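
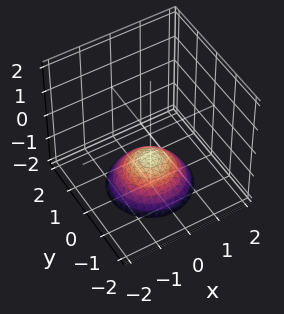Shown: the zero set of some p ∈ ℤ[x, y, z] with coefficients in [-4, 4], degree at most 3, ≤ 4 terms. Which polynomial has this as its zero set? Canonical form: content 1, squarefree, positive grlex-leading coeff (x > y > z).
2*x^2 + 2*y^2 + 3*z + 3

(a) The degree is 2 — no degree-1 surface has this shape.
(b) By symmetry, the z-axis is an axis of rotation, so x and y enter only as x² + y².
(c) From the visible intercepts: one z-axis crossing is at z = -1; a circular section at z = -2 has radius between 1 and 2; the surface avoids every integer x-axis point in the box.
(d) Matching integer coefficients to the picture gives p.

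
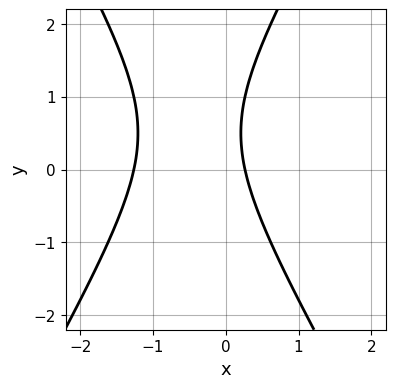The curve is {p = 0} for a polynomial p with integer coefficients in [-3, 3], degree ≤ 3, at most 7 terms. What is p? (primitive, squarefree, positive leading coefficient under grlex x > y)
3*x^2 - y^2 + 3*x + y - 1

(a) The degree is 2 — a generic line meets the curve in up to 2 points.
(b) Reading off the gridlines: the curve avoids every integer y-axis point in the box.
(c) The integer polynomial consistent with all of this is the stated p.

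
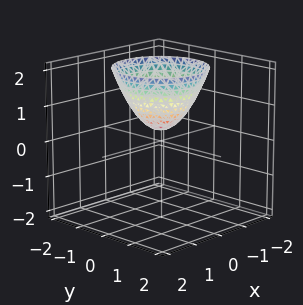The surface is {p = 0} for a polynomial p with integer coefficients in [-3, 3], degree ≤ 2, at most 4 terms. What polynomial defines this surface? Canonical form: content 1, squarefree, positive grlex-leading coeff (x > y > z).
First, the degree is 2 — no degree-1 surface has this shape.
Then, by symmetry, every cross-section ⟂ z is a circle, so x, y appear only via x² + y².
Then, reading off the gridlines: a circular section at z = 2 has radius between 1 and 2; no x-intercept at any integer in the box; it misses every integer gridline on the y-axis.
Finally, matching integer coefficients to the picture gives p.

3*x^2 + 3*y^2 - 3*z + 1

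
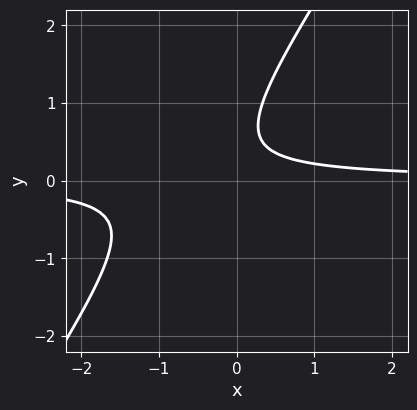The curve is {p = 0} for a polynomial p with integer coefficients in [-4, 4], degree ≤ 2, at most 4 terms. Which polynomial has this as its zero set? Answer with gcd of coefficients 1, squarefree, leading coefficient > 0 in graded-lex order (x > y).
3*x*y - 2*y^2 + 2*y - 1

1. The degree is 2 — the shape is more complex than any degree-1 curve.
2. Against the integer gridlines: it misses every integer gridline on the x-axis; the curve avoids every integer y-axis point in the box.
3. Assembling these constraints gives the stated polynomial.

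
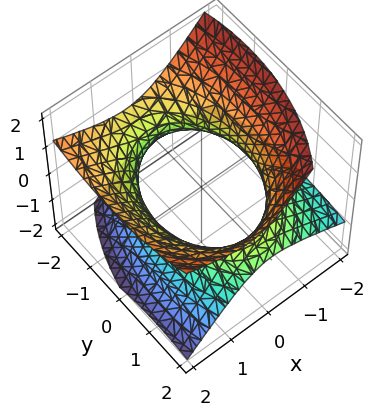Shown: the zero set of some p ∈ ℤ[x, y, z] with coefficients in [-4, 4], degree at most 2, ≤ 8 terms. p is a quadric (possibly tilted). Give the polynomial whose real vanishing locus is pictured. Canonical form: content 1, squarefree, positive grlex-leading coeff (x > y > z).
Degree: no degree-1 surface has this shape, so deg p = 2.
Against the integer gridlines: it misses every integer gridline on the z-axis.
Matching integer coefficients to the picture gives p.

2*x^2 - 2*x*z + y^2 + y*z - 3*z^2 - 3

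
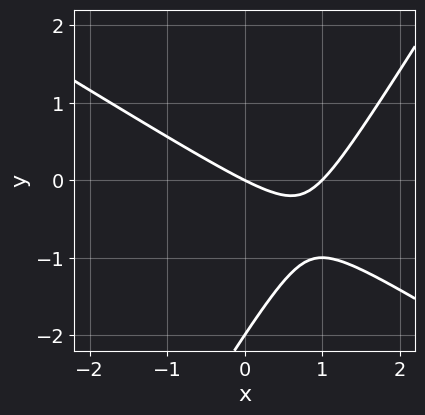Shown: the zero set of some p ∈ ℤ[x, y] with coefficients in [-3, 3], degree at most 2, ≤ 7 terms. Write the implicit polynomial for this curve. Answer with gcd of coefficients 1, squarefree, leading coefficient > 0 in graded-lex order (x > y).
1. The degree is 2 — a generic line meets the curve in up to 2 points.
2. Observable constraints: among the integer gridlines, it crosses the y-axis at y ∈ {-2, 0}; among the integer gridlines, it crosses the x-axis at x ∈ {0, 1}.
3. Fitting integer coefficients to these (and the overall shape) gives p.

x^2 + x*y - y^2 - x - 2*y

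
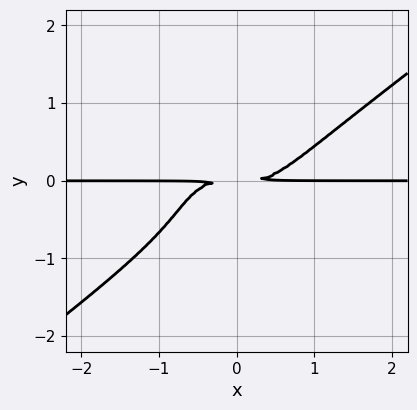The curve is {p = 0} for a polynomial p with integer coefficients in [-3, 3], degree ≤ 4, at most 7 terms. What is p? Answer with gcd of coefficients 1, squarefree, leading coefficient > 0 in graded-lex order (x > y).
Degree: no degree-3 curve has this shape, so deg p = 4.
Reading off the gridlines: every point of the x-axis in the box is on the curve.
Together with the visible shape, these determine p as stated.

2*x^3*y - x^2*y^2 - 3*y^4 - 2*y^3 - 2*y^2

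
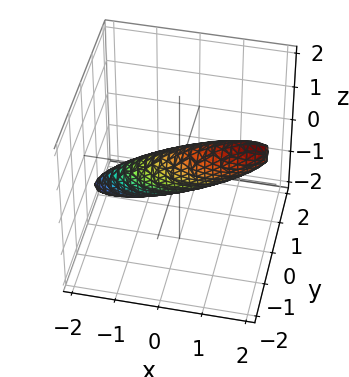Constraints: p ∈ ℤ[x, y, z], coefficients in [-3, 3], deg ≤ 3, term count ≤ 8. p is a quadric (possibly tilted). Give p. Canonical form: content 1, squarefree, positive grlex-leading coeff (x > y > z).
1. deg p = 2. The shape is more complex than any degree-1 surface.
2. From the axis intercepts and sections: the x-axis gridline crossings are at x ∈ {-1, 1}.
3. Matching integer coefficients to the picture gives p.

x^2 - 2*x*z + 3*y^2 + 3*y*z + 2*z^2 - 1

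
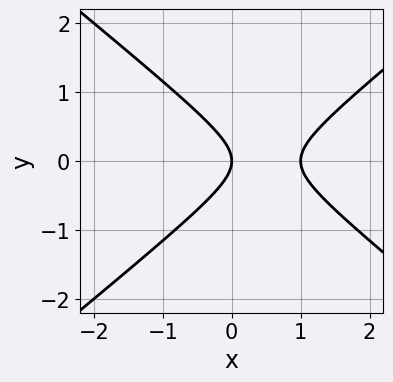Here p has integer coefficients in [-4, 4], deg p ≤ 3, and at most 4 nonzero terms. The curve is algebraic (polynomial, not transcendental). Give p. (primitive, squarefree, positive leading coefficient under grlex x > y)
2*x^2 - 3*y^2 - 2*x

1. deg p = 2. A generic line meets the curve in up to 2 points.
2. Symmetries: it's symmetric under y → −y, forcing even powers of y.
3. Observable constraints: among the integer gridlines, it crosses the x-axis at x ∈ {0, 1}; it meets the y-axis at y = 0 (among the integer gridlines).
4. Assembling these constraints gives the stated polynomial.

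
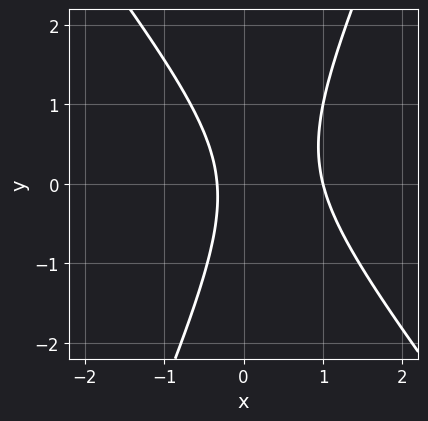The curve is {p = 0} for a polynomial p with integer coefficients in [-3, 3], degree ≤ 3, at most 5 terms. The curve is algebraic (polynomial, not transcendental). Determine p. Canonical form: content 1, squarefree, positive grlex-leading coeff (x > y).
(a) The degree is 2 — a generic line meets the curve in up to 2 points.
(b) Observable constraints: it misses every integer gridline on the y-axis; it meets the x-axis at x = 1 (among the integer gridlines).
(c) These observations pin down the coefficients.

3*x^2 + x*y - y^2 - 2*x - 1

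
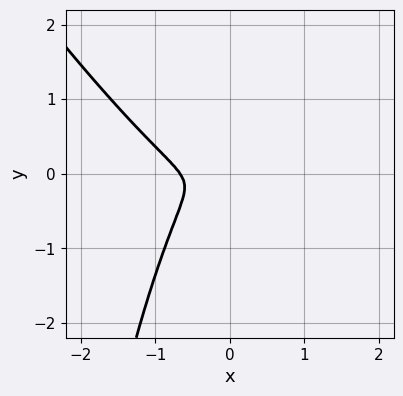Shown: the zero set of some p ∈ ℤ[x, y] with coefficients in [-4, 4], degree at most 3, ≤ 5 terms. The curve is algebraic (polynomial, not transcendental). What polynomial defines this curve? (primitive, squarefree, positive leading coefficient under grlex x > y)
3*x^3 + 2*x^2*y + 2*x^2 + 2*y^2

The degree is 3 — no degree-2 curve has this shape.
The integer polynomial consistent with all of this is the stated p.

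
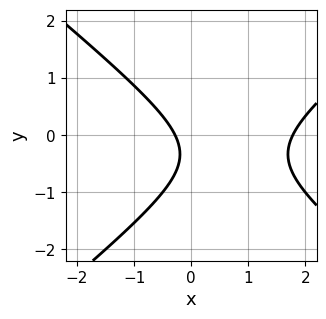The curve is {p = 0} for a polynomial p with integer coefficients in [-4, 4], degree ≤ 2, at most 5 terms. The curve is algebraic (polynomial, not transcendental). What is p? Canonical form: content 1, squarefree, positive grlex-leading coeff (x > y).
2*x^2 - 3*y^2 - 3*x - 2*y - 1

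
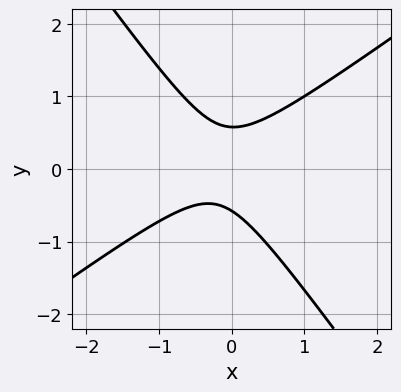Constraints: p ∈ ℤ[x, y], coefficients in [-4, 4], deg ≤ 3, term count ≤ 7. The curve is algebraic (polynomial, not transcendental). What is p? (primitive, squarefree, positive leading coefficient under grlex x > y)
deg p = 2.
Observable constraints: no x-intercept at any integer in the box.
These observations pin down the coefficients.

3*x^2 - 2*x*y - 3*y^2 + x + 1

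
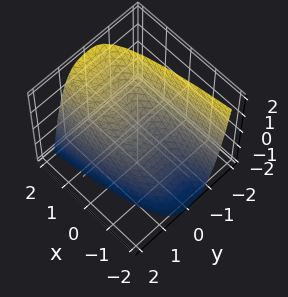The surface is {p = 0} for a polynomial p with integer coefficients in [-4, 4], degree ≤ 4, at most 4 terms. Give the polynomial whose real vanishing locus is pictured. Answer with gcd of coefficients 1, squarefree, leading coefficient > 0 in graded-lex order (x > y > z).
First, deg p = 3. The shape is more complex than any degree-2 surface.
Then, observable constraints: one x-axis crossing is at x = 0; it crosses the z-axis at the gridline z = 0.
Finally, these observations pin down the coefficients.

y^3 - x + z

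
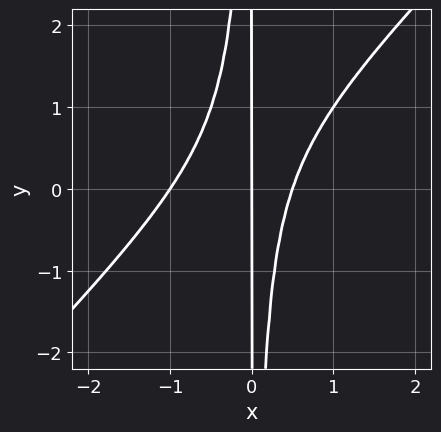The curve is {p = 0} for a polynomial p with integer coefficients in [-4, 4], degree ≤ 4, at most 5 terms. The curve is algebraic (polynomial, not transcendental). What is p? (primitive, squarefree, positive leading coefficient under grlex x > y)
2*x^3 - 2*x^2*y + x^2 - x

1. Degree: a generic line meets the curve in up to 3 points, so deg p = 3.
2. Against the integer gridlines: the x-axis gridline crossings are at x ∈ {-1, 0}; every point of the y-axis in the box is on the curve.
3. Solving for integer coefficients yields p as stated.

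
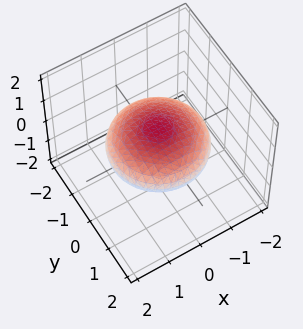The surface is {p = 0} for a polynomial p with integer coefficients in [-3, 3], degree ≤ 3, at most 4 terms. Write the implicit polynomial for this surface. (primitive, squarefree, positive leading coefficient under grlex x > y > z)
x^2 + y^2 + 3*z^2 - 2

First, the degree is 2 — no degree-1 surface has this shape.
Then, symmetries: rotational symmetry about the z-axis ⇒ p depends on x, y only through x² + y².
Then, from the visible intercepts: a circular section at z = 0 has radius between 1 and 2.
Finally, solving for integer coefficients yields p as stated.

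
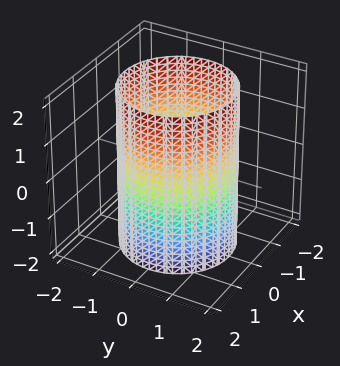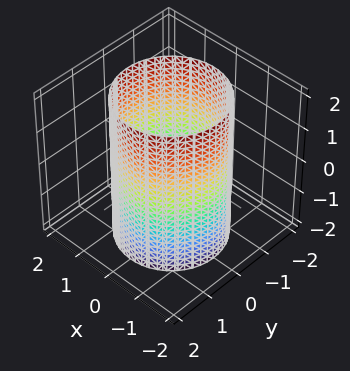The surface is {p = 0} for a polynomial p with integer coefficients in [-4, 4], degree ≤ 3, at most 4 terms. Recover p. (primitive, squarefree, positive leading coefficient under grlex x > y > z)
x^2 + y^2 - 2

1. Degree: a cylinder; a quadric, so deg p = 2.
2. Symmetries: every cross-section ⟂ z is a circle, so x, y appear only via x² + y²; mirror symmetry z ↦ −z ⇒ only even powers of z.
3. From the axis intercepts and sections: a circular section at z = -2 has radius between 1 and 2; the surface avoids every integer z-axis point in the box.
4. Assembling these constraints gives the stated polynomial.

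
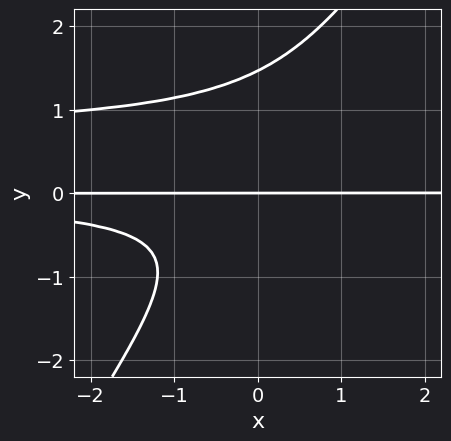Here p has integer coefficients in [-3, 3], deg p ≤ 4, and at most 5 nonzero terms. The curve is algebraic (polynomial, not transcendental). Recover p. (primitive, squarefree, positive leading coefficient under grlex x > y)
3*x*y^3 - 2*y^4 - 2*x*y^2 + 2*y^3 + 2*y

1. The degree is 4 — no degree-3 curve has this shape.
2. Checking where it meets the axes: every point of the x-axis in the box is on the curve; one y-axis crossing is at y = 0.
3. The integer polynomial consistent with all of this is the stated p.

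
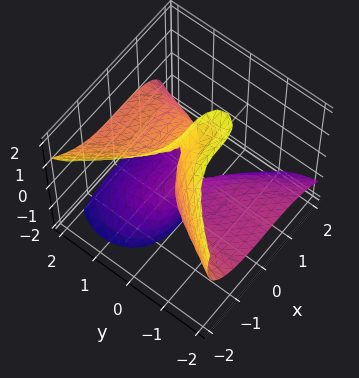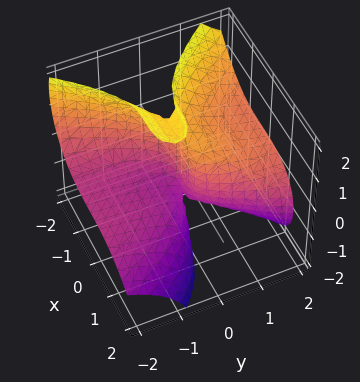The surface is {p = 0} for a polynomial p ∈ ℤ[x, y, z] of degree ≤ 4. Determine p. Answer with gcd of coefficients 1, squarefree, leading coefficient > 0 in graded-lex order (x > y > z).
2*x^3 + 3*y^2*z + 3*y*z^2 - 2*y*z - 3*y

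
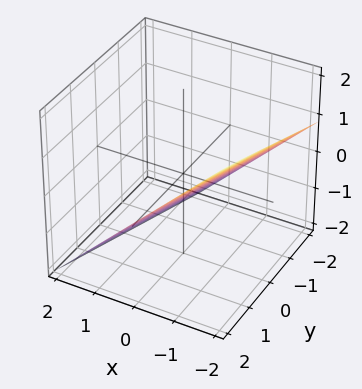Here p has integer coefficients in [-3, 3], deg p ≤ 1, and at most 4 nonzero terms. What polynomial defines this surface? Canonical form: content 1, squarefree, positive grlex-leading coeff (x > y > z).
The degree is 1 — every cross-section is a straight line — this is a plane.
Reading off the gridlines: it meets the y-axis at y = 2 (among the integer gridlines).
Putting this together gives p.

3*x - y + 3*z + 2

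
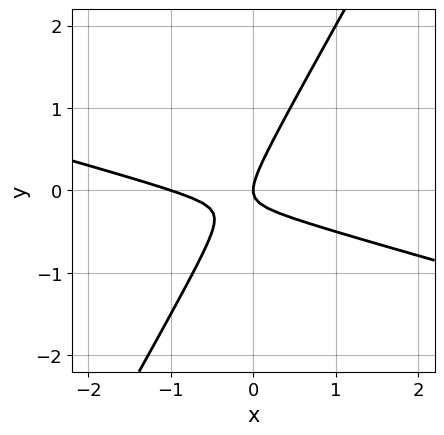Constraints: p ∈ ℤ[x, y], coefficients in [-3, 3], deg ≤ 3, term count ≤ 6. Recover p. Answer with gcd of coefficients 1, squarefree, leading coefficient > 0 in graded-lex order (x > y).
(a) The degree is 2 — the shape is more complex than any degree-1 curve.
(b) Observable constraints: the x-axis gridline crossings are at x ∈ {-1, 0}; it meets the y-axis at y = 0 (among the integer gridlines).
(c) Together with the visible shape, these determine p as stated.

x^2 + 3*x*y - 2*y^2 + x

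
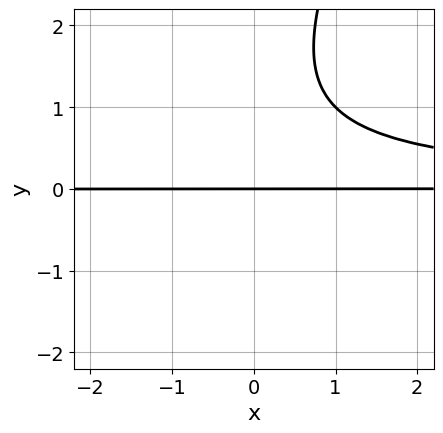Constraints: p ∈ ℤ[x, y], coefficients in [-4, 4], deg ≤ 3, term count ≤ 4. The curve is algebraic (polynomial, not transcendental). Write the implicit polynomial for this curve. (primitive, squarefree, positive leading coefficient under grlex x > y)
2*x*y^2 - y^3 + 2*y^2 - 3*y

(a) Degree: the shape is more complex than any degree-2 curve, so deg p = 3.
(b) Observable constraints: one y-axis crossing is at y = 0; the visible x-axis segment lies entirely on the curve.
(c) Putting this together gives p.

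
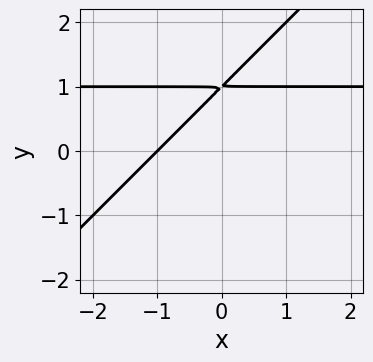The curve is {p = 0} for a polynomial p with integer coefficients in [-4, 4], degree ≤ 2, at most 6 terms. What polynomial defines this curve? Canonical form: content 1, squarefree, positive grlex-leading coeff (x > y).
1. deg p = 2.
2. Observable constraints: it meets the x-axis at x = -1 (among the integer gridlines).
3. These observations pin down the coefficients.

x*y - y^2 - x + 2*y - 1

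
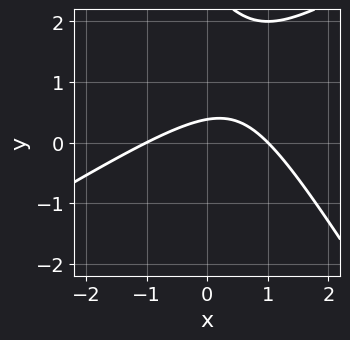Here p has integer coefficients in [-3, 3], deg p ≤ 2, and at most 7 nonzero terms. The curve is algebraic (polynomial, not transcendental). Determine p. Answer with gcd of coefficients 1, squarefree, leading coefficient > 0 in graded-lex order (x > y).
Degree: the shape is more complex than any degree-1 curve, so deg p = 2.
Checking where it meets the axes: the x-axis gridline crossings are at x ∈ {-1, 1}.
Putting this together gives p.

x^2 - x*y - y^2 + 3*y - 1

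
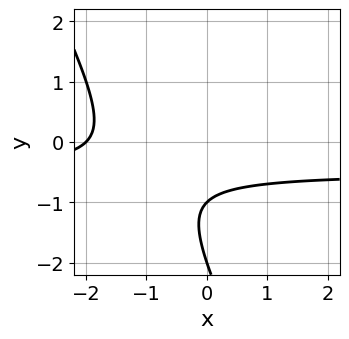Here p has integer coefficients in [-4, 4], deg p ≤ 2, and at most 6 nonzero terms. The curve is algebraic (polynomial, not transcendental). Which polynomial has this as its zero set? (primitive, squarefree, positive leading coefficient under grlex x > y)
2*x*y + y^2 + x + 3*y + 2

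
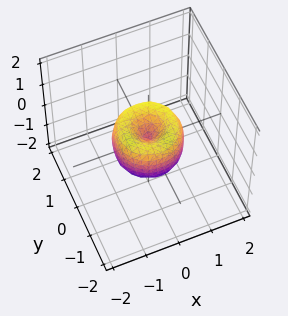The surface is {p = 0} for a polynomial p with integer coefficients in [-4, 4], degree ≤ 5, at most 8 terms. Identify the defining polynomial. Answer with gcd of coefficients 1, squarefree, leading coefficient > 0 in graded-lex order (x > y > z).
2*x^4 + 4*x^2*y^2 + 2*y^4 - 2*x^2 - 2*y^2 + z^2

(a) The degree is 4 — no degree-3 surface has this shape.
(b) By symmetry, the surface is invariant under rotation about z: p = q(x² + y², z).
(c) Observable constraints: a circular section at z = 0 has radius exactly 1; among the integer gridlines, it crosses the x-axis at x ∈ {-1, 0, 1}.
(d) Fitting integer coefficients to these (and the overall shape) gives p.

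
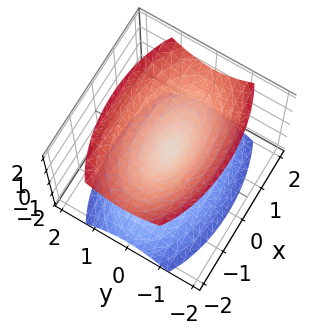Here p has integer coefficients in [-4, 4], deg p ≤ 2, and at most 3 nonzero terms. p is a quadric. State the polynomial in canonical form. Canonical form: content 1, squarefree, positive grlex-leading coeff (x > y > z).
x^2 + 3*y^2 - 2*z^2

There are 2 components.
deg p = 2.
Symmetries: the z ↦ −z reflection is a symmetry, so z appears only in even powers; the x ↦ −x reflection is a symmetry, so x appears only in even powers; it's symmetric under y → −y, forcing even powers of y.
Against the integer gridlines: it meets the x-axis at x = 0 (among the integer gridlines); it meets the z-axis at z = 0 (among the integer gridlines); it crosses the y-axis at the gridline y = 0.
Together with the visible shape, these determine p as stated.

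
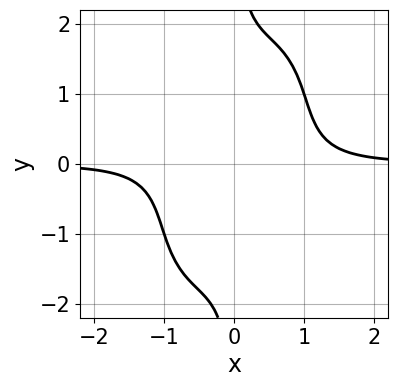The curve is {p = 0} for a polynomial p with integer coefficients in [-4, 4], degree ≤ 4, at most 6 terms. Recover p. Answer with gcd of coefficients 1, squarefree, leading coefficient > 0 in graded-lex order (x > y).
3*x^3*y - 2*x^2*y^2 + x*y^3 - 2

First, degree: no degree-3 curve has this shape, so deg p = 4.
Then, checking where it meets the axes: the curve avoids every integer y-axis point in the box; it misses every integer gridline on the x-axis.
Finally, together with the visible shape, these determine p as stated.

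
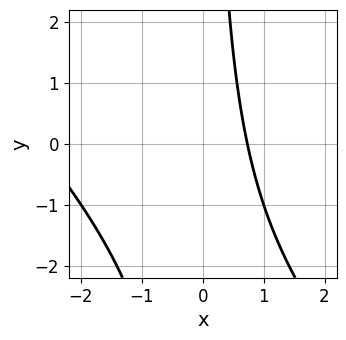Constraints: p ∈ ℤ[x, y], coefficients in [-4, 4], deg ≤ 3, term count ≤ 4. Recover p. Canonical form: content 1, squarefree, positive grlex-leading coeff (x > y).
First, the degree is 2 — a generic line meets the curve in up to 2 points.
Next, from the axis intercepts and sections: it misses every integer gridline on the y-axis.
Finally, together with the visible shape, these determine p as stated.

x^2 + x*y + 2*x - 2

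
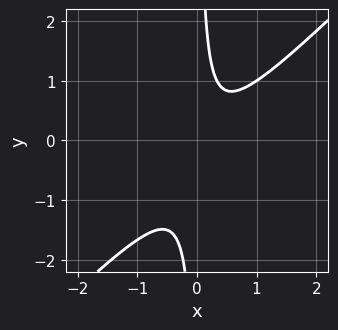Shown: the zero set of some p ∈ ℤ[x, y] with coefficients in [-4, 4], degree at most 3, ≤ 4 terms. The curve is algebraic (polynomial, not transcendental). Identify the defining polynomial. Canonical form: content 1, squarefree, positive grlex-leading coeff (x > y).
(a) The degree is 2 — no degree-1 curve has this shape.
(b) Checking where it meets the axes: no x-intercept at any integer in the box; no y-intercept at any integer in the box.
(c) Fitting integer coefficients to these (and the overall shape) gives p.

3*x^2 - 3*x*y - x + 1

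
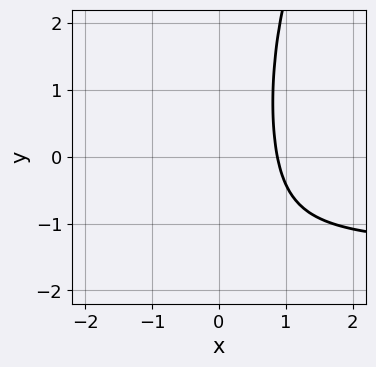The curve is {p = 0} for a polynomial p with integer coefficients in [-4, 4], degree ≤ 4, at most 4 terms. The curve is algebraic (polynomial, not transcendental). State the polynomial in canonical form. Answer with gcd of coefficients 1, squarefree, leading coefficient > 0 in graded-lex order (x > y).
2*x^3*y - x^2*y^2 + 3*x^3 - 2

deg p = 4. A generic line meets the curve in up to 4 points.
Checking where it meets the axes: the curve avoids every integer y-axis point in the box.
Matching integer coefficients to the picture gives p.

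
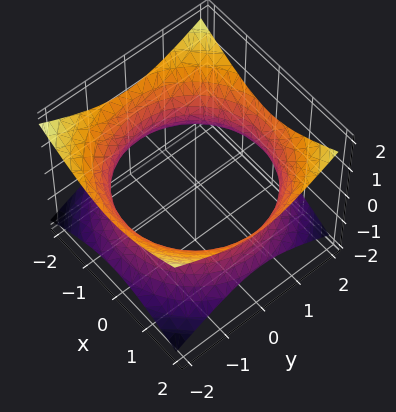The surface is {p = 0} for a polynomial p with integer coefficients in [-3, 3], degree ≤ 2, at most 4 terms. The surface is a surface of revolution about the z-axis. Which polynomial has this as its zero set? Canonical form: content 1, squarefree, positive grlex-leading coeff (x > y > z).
First, the degree is 2 — no degree-1 surface has this shape.
Next, symmetries: the surface is invariant under rotation about z: p = q(x² + y², z).
Then, from the visible intercepts: it misses every integer gridline on the z-axis; a circular section at z = 0 has radius between 1 and 2.
Finally, the integer polynomial consistent with all of this is the stated p.

x^2 + y^2 - 2*z^2 - 3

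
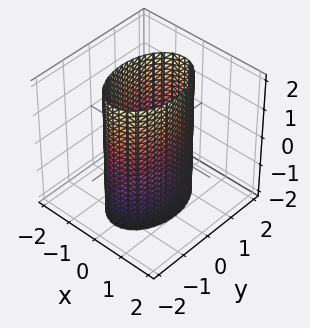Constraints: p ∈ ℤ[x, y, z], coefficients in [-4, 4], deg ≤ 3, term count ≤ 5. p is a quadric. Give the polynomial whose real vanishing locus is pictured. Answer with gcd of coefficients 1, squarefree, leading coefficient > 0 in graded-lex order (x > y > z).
2*x^2 + y^2 - 2

Degree: a cylinder; a quadric, so deg p = 2.
Symmetries: the z ↦ −z reflection is a symmetry, so z appears only in even powers; mirror symmetry x ↦ −x ⇒ only even powers of x; it's symmetric under y → −y, forcing even powers of y.
Reading off the gridlines: the x-axis gridline crossings are at x ∈ {-1, 1}; it misses every integer gridline on the z-axis.
Together with the visible shape, these determine p as stated.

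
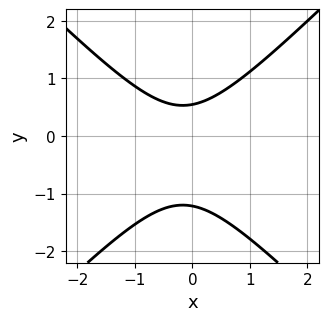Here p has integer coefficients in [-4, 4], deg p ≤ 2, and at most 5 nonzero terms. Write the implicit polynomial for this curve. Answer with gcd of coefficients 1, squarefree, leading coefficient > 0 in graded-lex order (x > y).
Degree: no degree-1 curve has this shape, so deg p = 2.
Against the integer gridlines: the curve avoids every integer x-axis point in the box.
Matching integer coefficients to the picture gives p.

3*x^2 - 3*y^2 + x - 2*y + 2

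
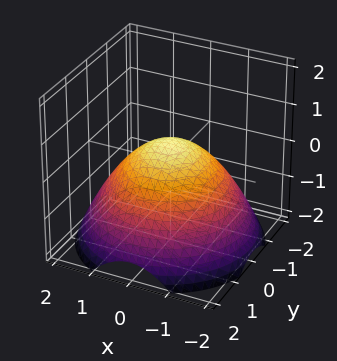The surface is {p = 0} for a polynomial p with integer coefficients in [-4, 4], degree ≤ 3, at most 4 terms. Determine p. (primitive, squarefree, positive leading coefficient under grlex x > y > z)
x^2 + y^2 + 2*z - 1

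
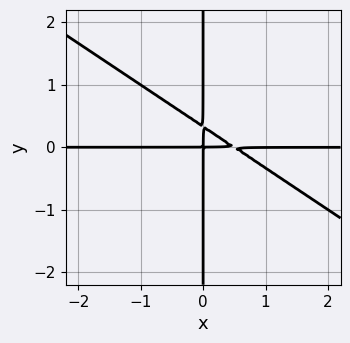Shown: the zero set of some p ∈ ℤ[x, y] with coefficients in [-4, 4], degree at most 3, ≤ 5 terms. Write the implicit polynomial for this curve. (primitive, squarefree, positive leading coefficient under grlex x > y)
2*x^2*y + 3*x*y^2 - x*y

First, degree: a generic line meets the curve in up to 3 points, so deg p = 3.
Then, from the visible intercepts: every point of the x-axis in the box is on the curve; every point of the y-axis in the box is on the curve.
Finally, putting this together gives p.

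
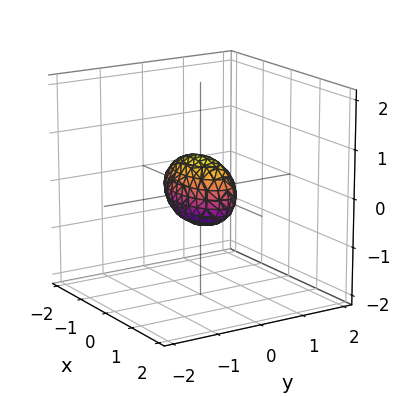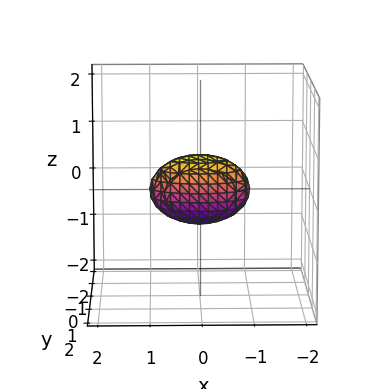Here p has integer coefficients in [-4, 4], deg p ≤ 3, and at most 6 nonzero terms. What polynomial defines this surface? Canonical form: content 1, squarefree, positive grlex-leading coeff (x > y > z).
x^2 + 3*y^2 + 2*z^2 - 1

(a) deg p = 2.
(b) Symmetries: the x ↦ −x reflection is a symmetry, so x appears only in even powers; the z ↦ −z reflection is a symmetry, so z appears only in even powers; the y ↦ −y reflection is a symmetry, so y appears only in even powers.
(c) From the axis intercepts and sections: among the integer gridlines, it crosses the x-axis at x ∈ {-1, 1}.
(d) These observations pin down the coefficients.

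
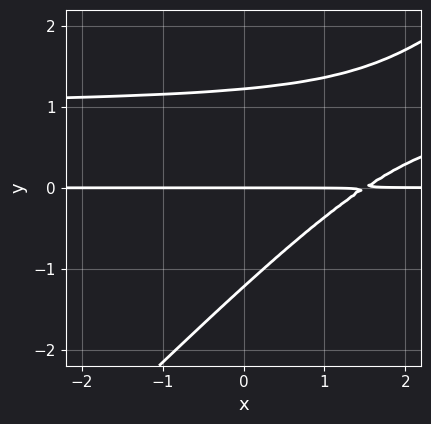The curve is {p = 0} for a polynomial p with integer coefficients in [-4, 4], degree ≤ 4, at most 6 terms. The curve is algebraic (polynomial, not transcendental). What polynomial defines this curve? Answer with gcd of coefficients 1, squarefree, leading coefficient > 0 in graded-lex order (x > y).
2*x*y^2 - 2*y^3 - 2*x*y + 3*y

deg p = 3. No degree-2 curve has this shape.
From the visible intercepts: it crosses the y-axis at the gridline y = 0; every point of the x-axis in the box is on the curve.
Fitting integer coefficients to these (and the overall shape) gives p.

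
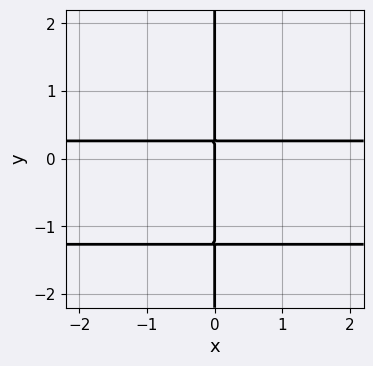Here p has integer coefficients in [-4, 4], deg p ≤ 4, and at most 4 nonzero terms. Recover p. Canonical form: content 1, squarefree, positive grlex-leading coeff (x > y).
3*x*y^2 + 3*x*y - x

(a) The degree is 3 — a generic line meets the curve in up to 3 points.
(b) Observable constraints: the visible y-axis segment lies entirely on the curve; it meets the x-axis at x = 0 (among the integer gridlines).
(c) Solving for integer coefficients yields p as stated.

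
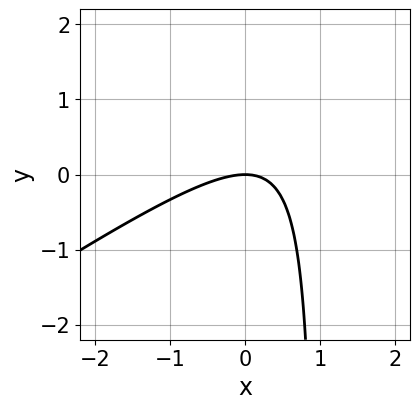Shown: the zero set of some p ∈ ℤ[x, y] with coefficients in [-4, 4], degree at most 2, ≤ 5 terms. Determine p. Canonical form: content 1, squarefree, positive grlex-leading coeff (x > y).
2*x^2 - 3*x*y + 3*y

First, the degree is 2 — the shape is more complex than any degree-1 curve.
Next, from the visible intercepts: it crosses the y-axis at the gridline y = 0; one x-axis crossing is at x = 0.
Finally, matching integer coefficients to the picture gives p.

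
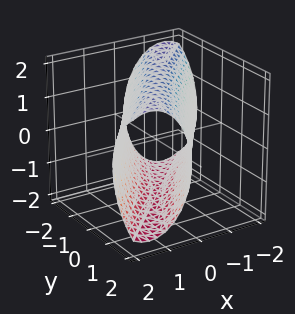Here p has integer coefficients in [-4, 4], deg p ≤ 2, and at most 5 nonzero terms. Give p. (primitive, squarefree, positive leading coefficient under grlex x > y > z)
2*x^2 - 3*x*y + y^2 + z^2 - 3

1. The degree is 2 — a generic line meets the surface in up to 2 points.
2. The integer polynomial consistent with all of this is the stated p.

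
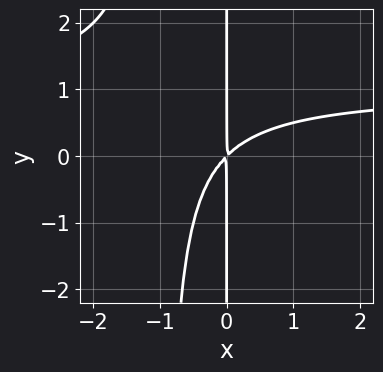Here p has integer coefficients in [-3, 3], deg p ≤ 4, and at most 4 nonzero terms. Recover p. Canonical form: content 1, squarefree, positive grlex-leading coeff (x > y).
x^2*y - x^2 + x*y

First, the degree is 3 — no degree-2 curve has this shape.
Then, against the integer gridlines: the visible y-axis segment lies entirely on the curve.
Finally, the integer polynomial consistent with all of this is the stated p.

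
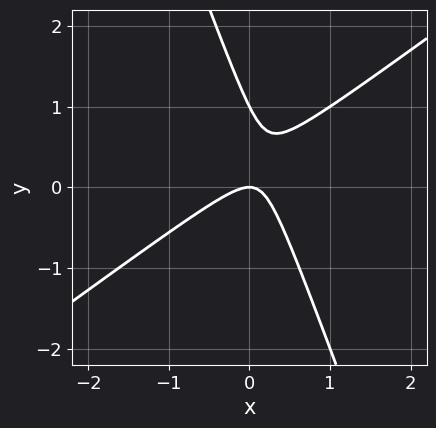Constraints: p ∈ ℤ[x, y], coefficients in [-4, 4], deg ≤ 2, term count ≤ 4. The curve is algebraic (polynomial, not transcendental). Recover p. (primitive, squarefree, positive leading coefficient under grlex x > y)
2*x^2 - 2*x*y - y^2 + y

(a) The degree is 2 — no degree-1 curve has this shape.
(b) From the axis intercepts and sections: it meets the x-axis at x = 0 (among the integer gridlines); among the integer gridlines, it crosses the y-axis at y ∈ {0, 1}.
(c) These observations pin down the coefficients.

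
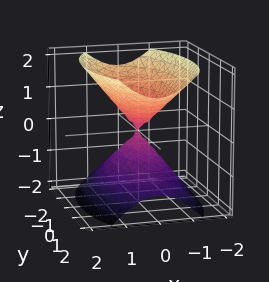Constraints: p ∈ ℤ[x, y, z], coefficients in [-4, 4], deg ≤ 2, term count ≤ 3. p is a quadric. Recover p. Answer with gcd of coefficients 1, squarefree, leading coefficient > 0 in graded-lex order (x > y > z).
3*x^2 + y^2 - 2*z^2

I count 2 distinct pieces. Treating them together as one polynomial.
deg p = 2. Two nappes meeting at a single point; a quadric.
Symmetries: it's symmetric under x → −x, forcing even powers of x; the z ↦ −z reflection is a symmetry, so z appears only in even powers; the y ↦ −y reflection is a symmetry, so y appears only in even powers.
Against the integer gridlines: it meets the z-axis at z = 0 (among the integer gridlines); it meets the x-axis at x = 0 (among the integer gridlines); one y-axis crossing is at y = 0.
The integer polynomial consistent with all of this is the stated p.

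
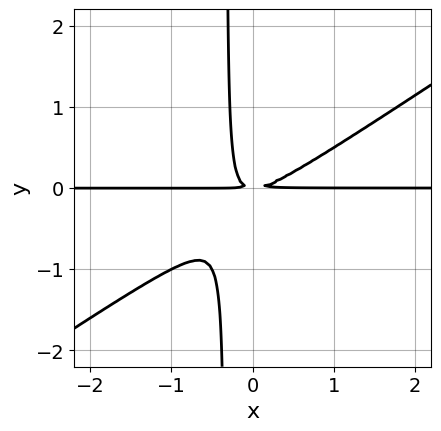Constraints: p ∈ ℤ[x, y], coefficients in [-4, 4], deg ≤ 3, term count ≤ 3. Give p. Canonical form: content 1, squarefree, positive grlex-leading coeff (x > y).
2*x^2*y - 3*x*y^2 - y^2

(a) deg p = 3.
(b) Reading off the gridlines: every point of the x-axis in the box is on the curve.
(c) Putting this together gives p.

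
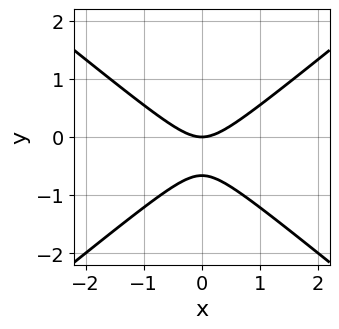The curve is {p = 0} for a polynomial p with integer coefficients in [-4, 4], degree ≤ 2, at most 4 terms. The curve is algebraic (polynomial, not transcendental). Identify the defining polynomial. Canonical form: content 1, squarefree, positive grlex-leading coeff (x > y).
First, deg p = 2.
Then, symmetries: it's symmetric under x → −x, forcing even powers of x.
Then, checking where it meets the axes: it meets the y-axis at y = 0 (among the integer gridlines); it crosses the x-axis at the gridline x = 0.
Finally, these observations pin down the coefficients.

2*x^2 - 3*y^2 - 2*y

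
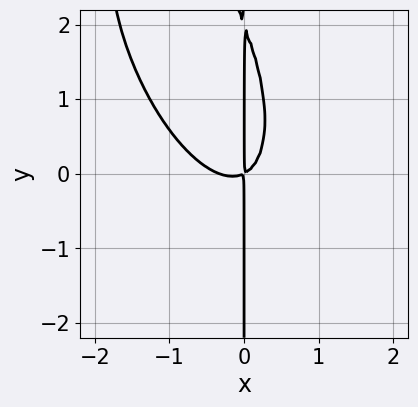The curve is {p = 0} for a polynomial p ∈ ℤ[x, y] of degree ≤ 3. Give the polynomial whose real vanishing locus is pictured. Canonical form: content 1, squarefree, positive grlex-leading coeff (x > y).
1. Degree: the shape is more complex than any degree-2 curve, so deg p = 3.
2. Against the integer gridlines: the visible y-axis segment lies entirely on the curve.
3. Solving for integer coefficients yields p as stated.

3*x^3 + 2*x^2*y + x*y^2 + x^2 - 2*x*y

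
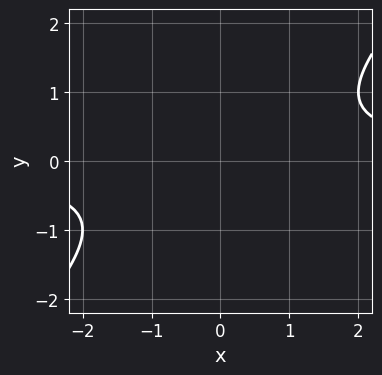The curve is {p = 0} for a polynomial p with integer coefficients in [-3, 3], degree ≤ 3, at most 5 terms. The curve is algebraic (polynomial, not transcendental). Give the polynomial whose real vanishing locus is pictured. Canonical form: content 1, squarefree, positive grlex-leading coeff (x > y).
Degree: a generic line meets the curve in up to 2 points, so deg p = 2.
From the visible intercepts: no x-intercept at any integer in the box; no y-intercept at any integer in the box.
These observations pin down the coefficients.

x*y - y^2 - 1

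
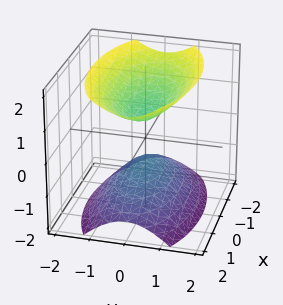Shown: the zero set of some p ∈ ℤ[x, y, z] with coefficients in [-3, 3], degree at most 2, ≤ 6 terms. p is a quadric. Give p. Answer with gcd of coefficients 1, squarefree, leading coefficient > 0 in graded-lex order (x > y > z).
(a) I count 2 distinct pieces. They look like related sheets of one shape, so recover p as a whole.
(b) The degree is 2 — two sheets facing apart; a quadric.
(c) Symmetries: it's symmetric under y → −y, forcing even powers of y; mirror symmetry x ↦ −x ⇒ only even powers of x; it's symmetric under z → −z, forcing even powers of z.
(d) Checking where it meets the axes: no y-intercept at any integer in the box; the surface avoids every integer x-axis point in the box.
(e) Solving for integer coefficients yields p as stated.

x^2 + 3*y^2 - 2*z^2 + 1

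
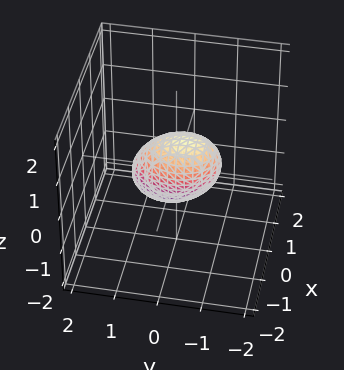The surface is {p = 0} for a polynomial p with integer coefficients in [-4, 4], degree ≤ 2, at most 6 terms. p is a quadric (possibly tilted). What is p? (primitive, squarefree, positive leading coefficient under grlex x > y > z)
(a) Degree: the shape is more complex than any degree-1 surface, so deg p = 2.
(b) Against the integer gridlines: the z-axis gridline crossings are at z ∈ {-1, 1}; the y-axis gridline crossings are at y ∈ {-1, 1}.
(c) Putting this together gives p.

3*x^2 + 2*x*z + 2*y^2 + y*z + 2*z^2 - 2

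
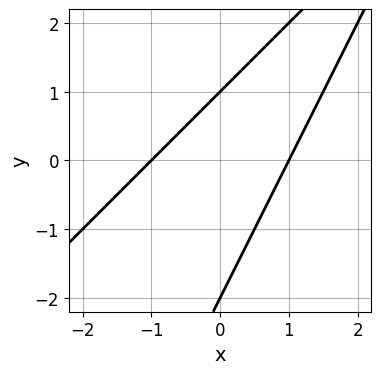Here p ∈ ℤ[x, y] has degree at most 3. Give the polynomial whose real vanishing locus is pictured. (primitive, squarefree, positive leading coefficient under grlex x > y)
(a) Degree: no degree-1 curve has this shape, so deg p = 2.
(b) Reading off the gridlines: the x-axis gridline crossings are at x ∈ {-1, 1}; the y-axis gridline crossings are at y ∈ {-2, 1}.
(c) Assembling these constraints gives the stated polynomial.

2*x^2 - 3*x*y + y^2 + y - 2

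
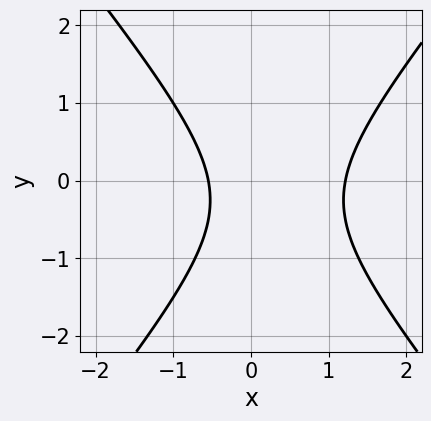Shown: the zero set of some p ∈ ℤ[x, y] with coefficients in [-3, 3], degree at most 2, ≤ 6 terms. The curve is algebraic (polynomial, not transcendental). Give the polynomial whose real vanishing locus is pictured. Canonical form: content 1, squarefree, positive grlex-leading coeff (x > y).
3*x^2 - 2*y^2 - 2*x - y - 2

1. The degree is 2 — the shape is more complex than any degree-1 curve.
2. Checking where it meets the axes: the curve avoids every integer y-axis point in the box.
3. Matching integer coefficients to the picture gives p.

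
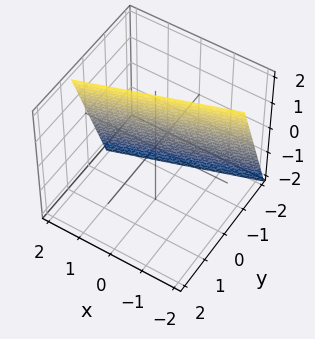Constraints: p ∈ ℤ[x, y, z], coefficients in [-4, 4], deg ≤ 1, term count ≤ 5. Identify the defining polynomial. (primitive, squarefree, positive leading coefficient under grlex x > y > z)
x - 3*y + z - 2

Degree: the surface is flat (a plane), so deg p = 1.
Checking where it meets the axes: it crosses the z-axis at the gridline z = 2; it crosses the x-axis at the gridline x = 2.
Fitting integer coefficients to these (and the overall shape) gives p.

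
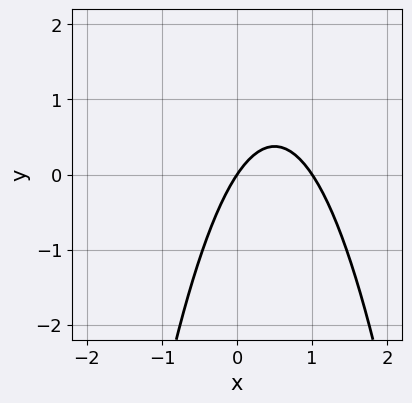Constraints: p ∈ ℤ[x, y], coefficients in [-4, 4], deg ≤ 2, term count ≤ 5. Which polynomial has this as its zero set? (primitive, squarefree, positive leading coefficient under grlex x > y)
3*x^2 - 3*x + 2*y

Degree: a generic line meets the curve in up to 2 points, so deg p = 2.
Checking where it meets the axes: among the integer gridlines, it crosses the x-axis at x ∈ {0, 1}; it crosses the y-axis at the gridline y = 0.
Solving for integer coefficients yields p as stated.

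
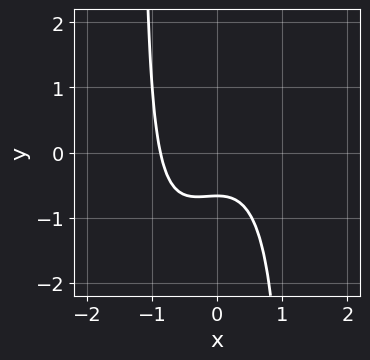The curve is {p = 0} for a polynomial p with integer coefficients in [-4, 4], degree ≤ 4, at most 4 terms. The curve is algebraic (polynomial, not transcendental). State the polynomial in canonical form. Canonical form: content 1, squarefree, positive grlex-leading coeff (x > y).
(a) Degree: no degree-2 curve has this shape, so deg p = 3.
(b) The integer polynomial consistent with all of this is the stated p.

3*x^3 - 2*x^2*y + 3*y + 2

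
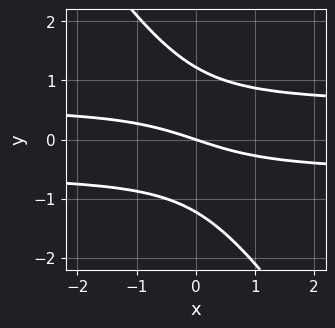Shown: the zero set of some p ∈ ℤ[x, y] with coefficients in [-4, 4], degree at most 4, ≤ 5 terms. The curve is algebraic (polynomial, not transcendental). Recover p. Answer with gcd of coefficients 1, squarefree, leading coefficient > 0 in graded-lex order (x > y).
3*x*y^2 + 2*y^3 - x - 3*y

1. deg p = 3. The shape is more complex than any degree-2 curve.
2. From the axis intercepts and sections: it meets the x-axis at x = 0 (among the integer gridlines); it meets the y-axis at y = 0 (among the integer gridlines).
3. Together with the visible shape, these determine p as stated.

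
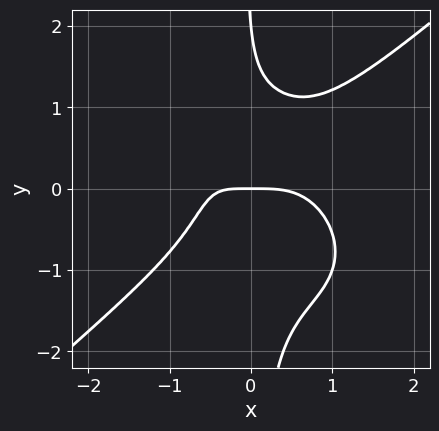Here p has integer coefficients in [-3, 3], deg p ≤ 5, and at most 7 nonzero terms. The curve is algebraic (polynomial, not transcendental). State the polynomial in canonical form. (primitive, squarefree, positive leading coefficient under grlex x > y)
First, degree: no degree-3 curve has this shape, so deg p = 4.
Then, observable constraints: one x-axis crossing is at x = 0; the y-axis gridline crossings are at y ∈ {0, 2}.
Finally, fitting integer coefficients to these (and the overall shape) gives p.

2*x^4 - 3*x*y^3 + 2*x*y - y^2 + 2*y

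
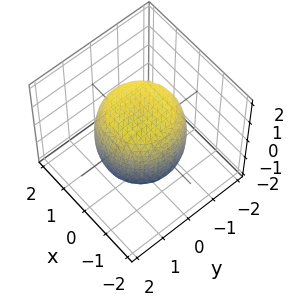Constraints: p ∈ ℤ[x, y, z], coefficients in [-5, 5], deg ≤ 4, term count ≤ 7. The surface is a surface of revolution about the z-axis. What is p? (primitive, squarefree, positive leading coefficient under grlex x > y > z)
The degree is 4 — the shape is more complex than any degree-3 surface.
By symmetry, the z-axis is an axis of rotation, so x and y enter only as x² + y².
Checking where it meets the axes: a circular section at z = 1 has radius between 1 and 2.
Solving for integer coefficients yields p as stated.

2*x^4 + 4*x^2*y^2 + 2*y^4 - 2*x^2 - 2*y^2 + 2*z^2 - 3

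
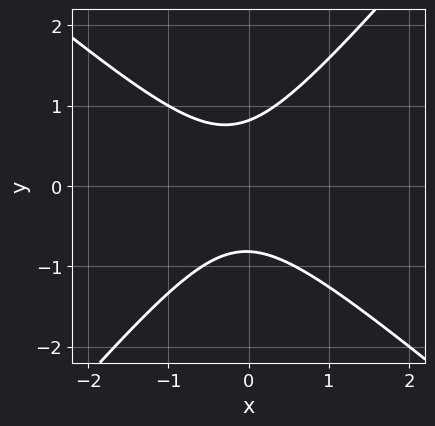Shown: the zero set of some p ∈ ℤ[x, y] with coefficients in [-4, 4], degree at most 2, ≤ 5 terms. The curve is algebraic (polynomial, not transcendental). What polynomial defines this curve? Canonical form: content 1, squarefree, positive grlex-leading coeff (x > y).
3*x^2 + x*y - 3*y^2 + x + 2

First, deg p = 2.
Next, against the integer gridlines: no x-intercept at any integer in the box.
Finally, assembling these constraints gives the stated polynomial.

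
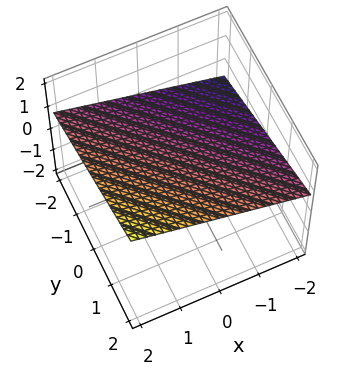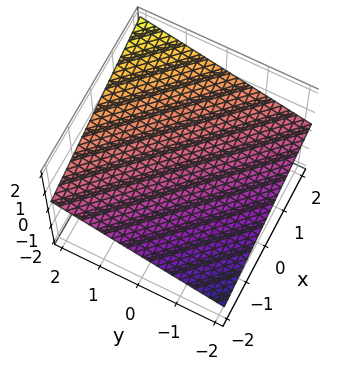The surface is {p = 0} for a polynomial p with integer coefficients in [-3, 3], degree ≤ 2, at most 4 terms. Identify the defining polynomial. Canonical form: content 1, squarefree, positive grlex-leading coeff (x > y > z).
(a) Degree: every cross-section is a straight line — this is a plane, so deg p = 1.
(b) Reading off the gridlines: it crosses the y-axis at the gridline y = -2; it meets the x-axis at x = -2 (among the integer gridlines).
(c) Assembling these constraints gives the stated polynomial.

x + y - 3*z + 2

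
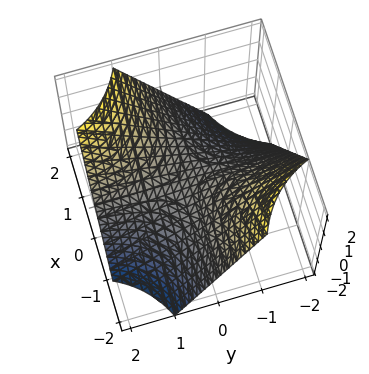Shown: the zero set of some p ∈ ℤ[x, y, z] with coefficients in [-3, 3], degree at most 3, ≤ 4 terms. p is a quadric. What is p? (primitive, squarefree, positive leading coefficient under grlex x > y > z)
1. Degree: a saddle surface; a quadric, so deg p = 2.
2. Against the integer gridlines: it meets the z-axis at z = 0 (among the integer gridlines); the visible x-axis segment lies entirely on the surface; every point of the y-axis in the box is on the surface.
3. Putting this together gives p.

x*y - z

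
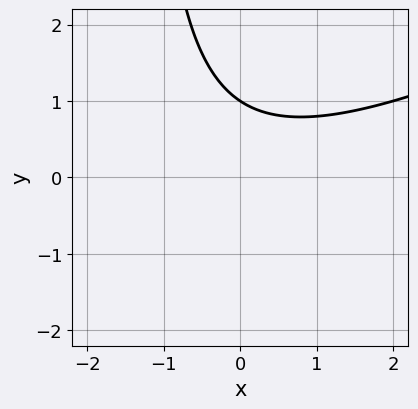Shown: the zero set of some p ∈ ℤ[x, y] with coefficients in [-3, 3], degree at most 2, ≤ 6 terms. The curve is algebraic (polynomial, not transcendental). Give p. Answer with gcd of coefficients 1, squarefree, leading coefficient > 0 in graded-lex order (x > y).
1. deg p = 2. A generic line meets the curve in up to 2 points.
2. From the axis intercepts and sections: the curve avoids every integer x-axis point in the box; one y-axis crossing is at y = 1.
3. Assembling these constraints gives the stated polynomial.

x^2 - 2*x*y - 3*y + 3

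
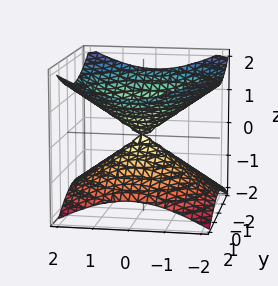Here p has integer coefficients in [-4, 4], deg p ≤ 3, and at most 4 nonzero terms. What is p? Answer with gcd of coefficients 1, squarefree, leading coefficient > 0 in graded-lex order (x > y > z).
1. The degree is 2 — two nappes meeting at a single point; a quadric.
2. Symmetries: the surface is invariant under rotation about z: p = q(x² + y², z); the z ↦ −z reflection is a symmetry, so z appears only in even powers.
3. Observable constraints: it crosses the z-axis at the gridline z = 0; a circular section at z = 1 has radius between 1 and 2; one x-axis crossing is at x = 0; one y-axis crossing is at y = 0.
4. Solving for integer coefficients yields p as stated.

x^2 + y^2 - 2*z^2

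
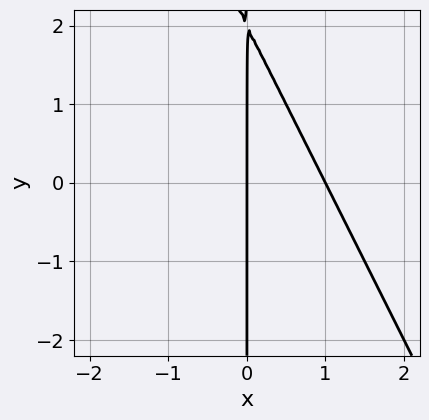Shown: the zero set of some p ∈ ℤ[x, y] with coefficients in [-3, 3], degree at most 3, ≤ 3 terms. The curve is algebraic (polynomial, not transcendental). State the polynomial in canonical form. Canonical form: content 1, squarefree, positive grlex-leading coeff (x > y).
2*x^2 + x*y - 2*x

(a) Degree: a generic line meets the curve in up to 2 points, so deg p = 2.
(b) From the visible intercepts: every point of the y-axis in the box is on the curve; the x-axis gridline crossings are at x ∈ {0, 1}.
(c) Solving for integer coefficients yields p as stated.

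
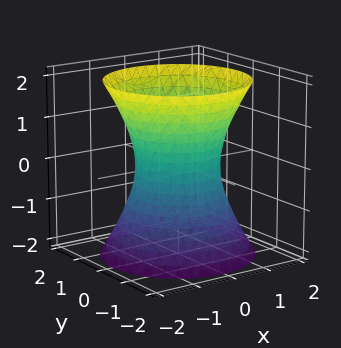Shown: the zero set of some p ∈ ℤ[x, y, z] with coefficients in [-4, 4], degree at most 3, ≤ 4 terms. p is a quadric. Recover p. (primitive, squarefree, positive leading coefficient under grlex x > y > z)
The degree is 2 — one connected sheet with a waist; a quadric.
Symmetries: the z-axis is an axis of rotation, so x and y enter only as x² + y²; it's symmetric under z → −z, forcing even powers of z.
Checking where it meets the axes: the surface avoids every integer z-axis point in the box; among the integer gridlines, it crosses the y-axis at y ∈ {-1, 1}; a circular section at z = -2 has radius between 1 and 2.
Solving for integer coefficients yields p as stated.

2*x^2 + 2*y^2 - z^2 - 2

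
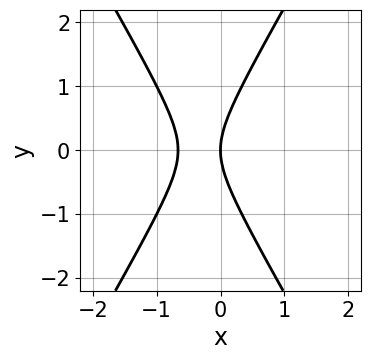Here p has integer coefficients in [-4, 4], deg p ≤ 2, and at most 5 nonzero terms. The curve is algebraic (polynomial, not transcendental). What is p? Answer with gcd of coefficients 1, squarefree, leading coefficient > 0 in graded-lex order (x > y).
First, deg p = 2. No degree-1 curve has this shape.
Next, symmetries: it's symmetric under y → −y, forcing even powers of y.
Next, reading off the gridlines: it crosses the y-axis at the gridline y = 0; it crosses the x-axis at the gridline x = 0.
Finally, solving for integer coefficients yields p as stated.

3*x^2 - y^2 + 2*x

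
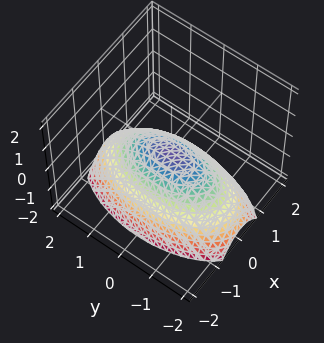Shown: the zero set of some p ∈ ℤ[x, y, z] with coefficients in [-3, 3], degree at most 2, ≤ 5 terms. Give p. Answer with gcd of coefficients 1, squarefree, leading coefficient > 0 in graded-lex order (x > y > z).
The degree is 2 — a paraboloid; a quadric.
Symmetries: mirror symmetry x ↦ −x ⇒ only even powers of x; it's symmetric under y → −y, forcing even powers of y.
Observable constraints: it crosses the z-axis at the gridline z = 0; one y-axis crossing is at y = 0.
Putting this together gives p.

3*x^2 + y^2 + 3*z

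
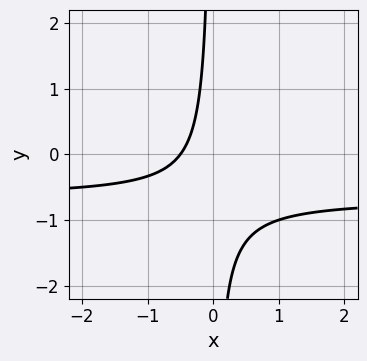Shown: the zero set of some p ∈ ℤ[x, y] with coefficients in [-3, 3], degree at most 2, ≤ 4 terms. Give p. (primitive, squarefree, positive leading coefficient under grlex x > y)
3*x*y + 2*x + 1

First, deg p = 2. A generic line meets the curve in up to 2 points.
Then, observable constraints: it misses every integer gridline on the y-axis.
Finally, assembling these constraints gives the stated polynomial.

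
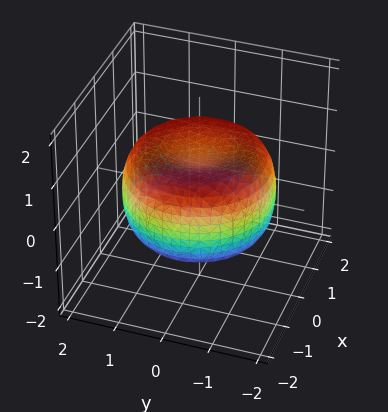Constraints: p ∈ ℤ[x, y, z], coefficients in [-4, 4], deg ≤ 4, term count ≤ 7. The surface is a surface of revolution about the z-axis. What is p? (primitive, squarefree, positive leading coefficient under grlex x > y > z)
deg p = 4.
Symmetry: the z-axis is an axis of rotation, so x and y enter only as x² + y².
Checking where it meets the axes: a circular section at z = 0 has radius between 1 and 2.
Together with the visible shape, these determine p as stated.

x^4 + 2*x^2*y^2 + y^4 - 2*x^2 - 2*y^2 + 2*z^2 - 1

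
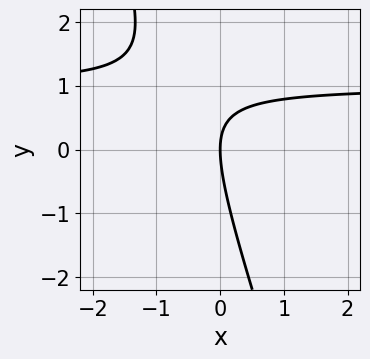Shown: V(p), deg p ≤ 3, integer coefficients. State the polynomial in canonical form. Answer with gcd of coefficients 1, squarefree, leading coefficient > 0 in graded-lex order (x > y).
3*x*y + y^2 - 3*x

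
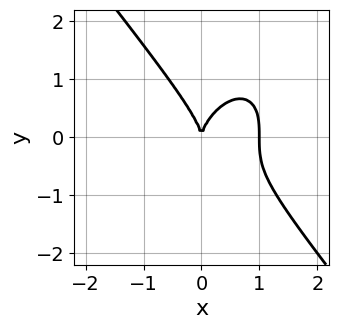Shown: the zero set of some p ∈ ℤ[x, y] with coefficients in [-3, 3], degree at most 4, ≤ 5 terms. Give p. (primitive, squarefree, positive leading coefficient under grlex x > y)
2*x^3 + y^3 - 2*x^2

The degree is 3 — a generic line meets the curve in up to 3 points.
Checking where it meets the axes: it crosses the y-axis at the gridline y = 0; the x-axis gridline crossings are at x ∈ {0, 1}.
Fitting integer coefficients to these (and the overall shape) gives p.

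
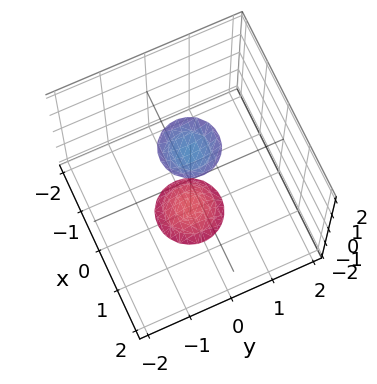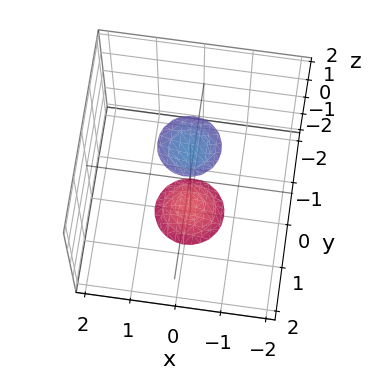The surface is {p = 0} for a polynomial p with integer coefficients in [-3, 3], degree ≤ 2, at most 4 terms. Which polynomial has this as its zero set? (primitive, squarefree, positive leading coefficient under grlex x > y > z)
There are 2 components.
The degree is 2 — two separate bowl-shaped sheets opening away from each other; a quadric.
Symmetry: every cross-section ⟂ z is a circle, so x, y appear only via x² + y²; mirror symmetry z ↦ −z ⇒ only even powers of z.
Checking where it meets the axes: it misses every integer gridline on the x-axis; no y-intercept at any integer in the box; a circular section at z = -2 has radius between 0 and 1.
Fitting integer coefficients to these (and the overall shape) gives p.

3*x^2 + 3*y^2 - z^2 + 3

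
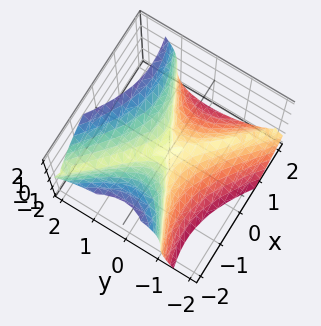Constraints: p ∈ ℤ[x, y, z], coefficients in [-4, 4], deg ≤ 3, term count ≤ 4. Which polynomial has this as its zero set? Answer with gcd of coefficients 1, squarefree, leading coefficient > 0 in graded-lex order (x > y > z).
x^3 - 3*x*y^2 - 2*y^3 + z^3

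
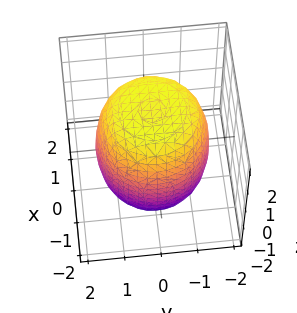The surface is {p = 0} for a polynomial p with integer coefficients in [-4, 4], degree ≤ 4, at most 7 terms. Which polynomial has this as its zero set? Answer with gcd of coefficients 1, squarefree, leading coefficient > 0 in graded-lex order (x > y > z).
x^4 + 2*x^2*y^2 + y^4 - x^2 - y^2 + z^2 - 3

First, degree: no degree-3 surface has this shape, so deg p = 4.
Then, symmetry: the surface is invariant under rotation about z: p = q(x² + y², z).
Then, from the axis intercepts and sections: a circular section at z = 0 has radius between 1 and 2.
Finally, assembling these constraints gives the stated polynomial.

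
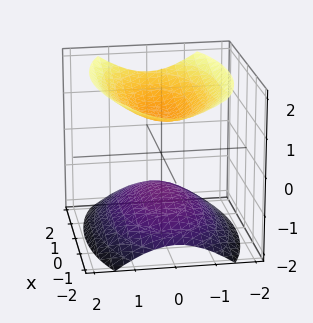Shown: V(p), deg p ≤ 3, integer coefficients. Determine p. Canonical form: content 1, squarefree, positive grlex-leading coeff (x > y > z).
x^2 + 3*y^2 - 3*z^2 + 3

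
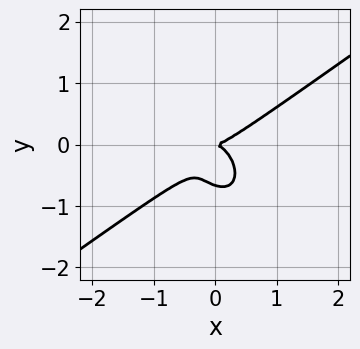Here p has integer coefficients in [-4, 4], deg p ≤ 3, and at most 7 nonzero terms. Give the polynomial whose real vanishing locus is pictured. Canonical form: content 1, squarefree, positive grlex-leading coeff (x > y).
First, the degree is 3 — no degree-2 curve has this shape.
Next, from the axis intercepts and sections: it crosses the x-axis at the gridline x = 0; it crosses the y-axis at the gridline y = 0.
Finally, matching integer coefficients to the picture gives p.

3*x^3 - 2*x^2*y - x*y^2 - 3*y^3 - 2*y^2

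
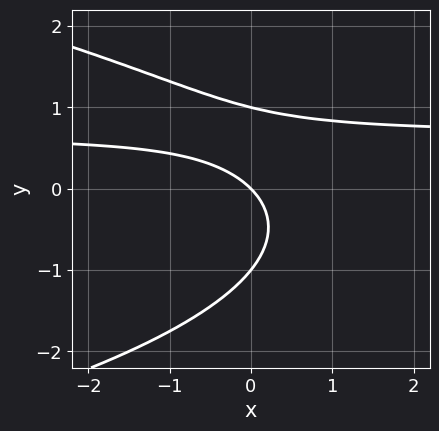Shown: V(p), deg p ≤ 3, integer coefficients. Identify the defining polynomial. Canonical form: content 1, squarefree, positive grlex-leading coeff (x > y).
2*y^3 + 3*x*y - 2*x - 2*y

(a) Degree: the shape is more complex than any degree-2 curve, so deg p = 3.
(b) Against the integer gridlines: the y-axis gridline crossings are at y ∈ {-1, 0, 1}; it meets the x-axis at x = 0 (among the integer gridlines).
(c) Fitting integer coefficients to these (and the overall shape) gives p.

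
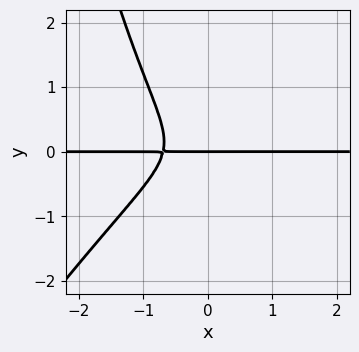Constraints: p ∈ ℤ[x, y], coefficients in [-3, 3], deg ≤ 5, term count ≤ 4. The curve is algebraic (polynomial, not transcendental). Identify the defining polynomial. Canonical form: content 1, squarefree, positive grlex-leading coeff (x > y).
(a) The degree is 4 — no degree-3 curve has this shape.
(b) Against the integer gridlines: every point of the x-axis in the box is on the curve; one y-axis crossing is at y = 0.
(c) These observations pin down the coefficients.

3*x^3*y - 2*x^2*y^2 + 3*y^3 + y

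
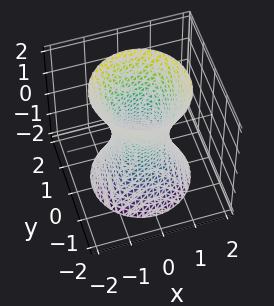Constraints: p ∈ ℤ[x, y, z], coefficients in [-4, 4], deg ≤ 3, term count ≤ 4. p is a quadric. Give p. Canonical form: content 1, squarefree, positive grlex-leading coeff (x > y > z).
The degree is 2 — an hourglass — one-sheet hyperboloid; a quadric.
Symmetry: every cross-section ⟂ z is a circle, so x, y appear only via x² + y²; mirror symmetry z ↦ −z ⇒ only even powers of z.
From the axis intercepts and sections: no z-intercept at any integer in the box; a circular section at z = 0 has radius between 0 and 1.
The integer polynomial consistent with all of this is the stated p.

3*x^2 + 3*y^2 - z^2 - 2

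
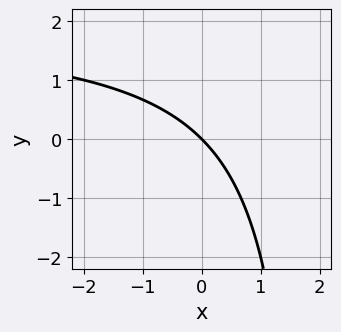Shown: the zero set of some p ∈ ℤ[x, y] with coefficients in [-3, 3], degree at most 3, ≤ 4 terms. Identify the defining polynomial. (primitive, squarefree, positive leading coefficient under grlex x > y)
x*y - 2*x - 2*y

First, degree: a generic line meets the curve in up to 2 points, so deg p = 2.
Next, checking where it meets the axes: one x-axis crossing is at x = 0; one y-axis crossing is at y = 0.
Finally, putting this together gives p.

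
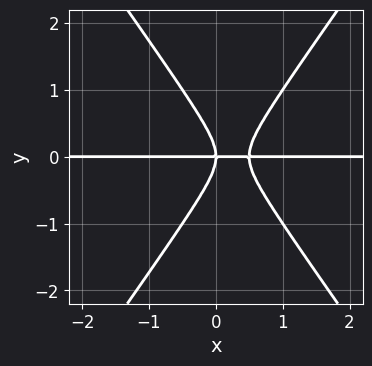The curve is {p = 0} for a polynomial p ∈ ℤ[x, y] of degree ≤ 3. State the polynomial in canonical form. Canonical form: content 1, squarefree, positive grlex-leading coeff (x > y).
First, degree: the shape is more complex than any degree-2 curve, so deg p = 3.
Then, from the axis intercepts and sections: every point of the x-axis in the box is on the curve; it meets the y-axis at y = 0 (among the integer gridlines).
Finally, fitting integer coefficients to these (and the overall shape) gives p.

2*x^2*y - y^3 - x*y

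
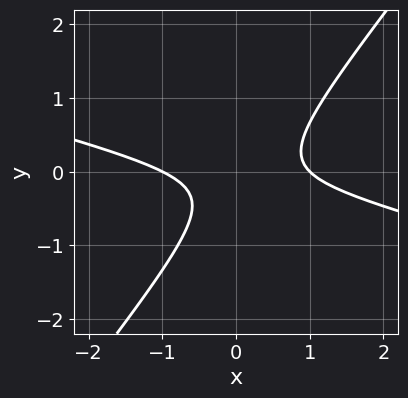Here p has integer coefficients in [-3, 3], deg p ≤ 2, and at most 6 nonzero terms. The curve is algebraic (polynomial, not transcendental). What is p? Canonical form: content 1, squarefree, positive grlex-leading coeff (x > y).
x^2 + 3*x*y - 3*y^2 - y - 1

(a) deg p = 2. No degree-1 curve has this shape.
(b) Observable constraints: no y-intercept at any integer in the box; the x-axis gridline crossings are at x ∈ {-1, 1}.
(c) Assembling these constraints gives the stated polynomial.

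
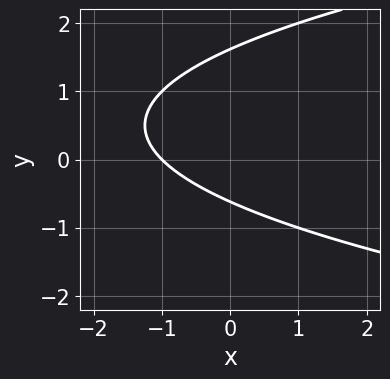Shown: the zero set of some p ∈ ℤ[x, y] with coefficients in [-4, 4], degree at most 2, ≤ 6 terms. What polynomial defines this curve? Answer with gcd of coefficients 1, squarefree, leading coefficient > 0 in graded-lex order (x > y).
y^2 - x - y - 1

1. Degree: the shape is more complex than any degree-1 curve, so deg p = 2.
2. From the axis intercepts and sections: it meets the x-axis at x = -1 (among the integer gridlines).
3. Putting this together gives p.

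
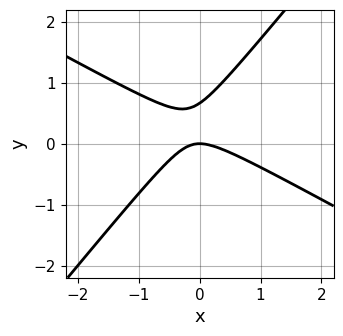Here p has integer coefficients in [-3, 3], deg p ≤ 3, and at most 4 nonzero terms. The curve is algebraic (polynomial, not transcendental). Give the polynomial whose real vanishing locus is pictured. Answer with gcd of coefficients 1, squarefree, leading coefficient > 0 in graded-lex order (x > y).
2*x^2 + 2*x*y - 3*y^2 + 2*y

(a) deg p = 2.
(b) From the axis intercepts and sections: one y-axis crossing is at y = 0; it crosses the x-axis at the gridline x = 0.
(c) The integer polynomial consistent with all of this is the stated p.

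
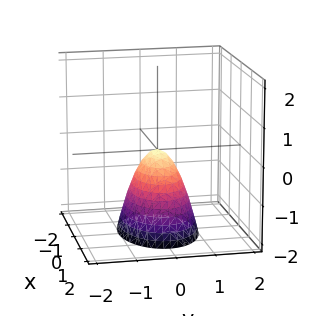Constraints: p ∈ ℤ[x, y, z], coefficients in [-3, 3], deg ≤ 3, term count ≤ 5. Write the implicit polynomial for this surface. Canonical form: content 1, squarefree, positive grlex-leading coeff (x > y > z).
x^2 + 2*y^2 + z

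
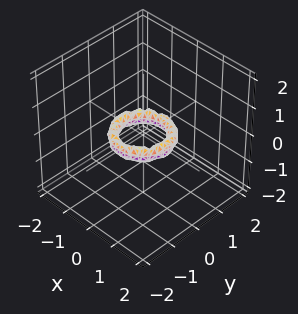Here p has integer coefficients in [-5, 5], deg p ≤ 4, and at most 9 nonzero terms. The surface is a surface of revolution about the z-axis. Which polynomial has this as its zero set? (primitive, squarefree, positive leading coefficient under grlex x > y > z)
2*x^4 + 4*x^2*y^2 + 2*y^4 - 3*x^2 - 3*y^2 + 2*z^2 + 1

Degree: no degree-3 surface has this shape, so deg p = 4.
Symmetries: the surface is invariant under rotation about z: p = q(x² + y², z).
Observable constraints: among the integer gridlines, it crosses the x-axis at x ∈ {-1, 1}; a circular section at z = 0 has radius between 0 and 1; it misses every integer gridline on the z-axis; the y-axis gridline crossings are at y ∈ {-1, 1}.
These observations pin down the coefficients.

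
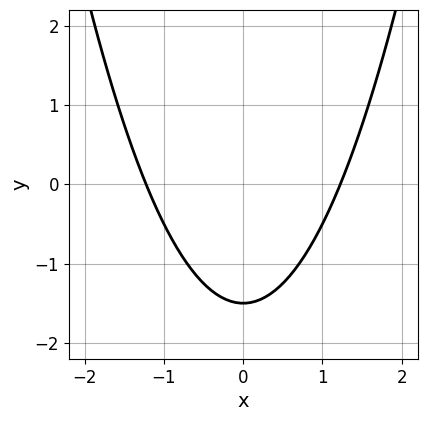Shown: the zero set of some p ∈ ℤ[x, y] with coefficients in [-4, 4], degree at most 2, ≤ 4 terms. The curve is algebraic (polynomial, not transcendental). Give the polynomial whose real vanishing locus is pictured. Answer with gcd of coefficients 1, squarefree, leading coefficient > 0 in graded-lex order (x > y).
(a) The degree is 2 — no degree-1 curve has this shape.
(b) Symmetries: mirror symmetry x ↦ −x ⇒ only even powers of x.
(c) Fitting integer coefficients to these (and the overall shape) gives p.

2*x^2 - 2*y - 3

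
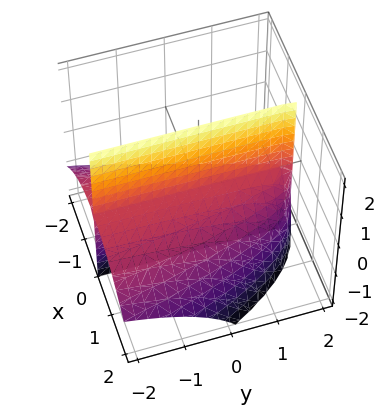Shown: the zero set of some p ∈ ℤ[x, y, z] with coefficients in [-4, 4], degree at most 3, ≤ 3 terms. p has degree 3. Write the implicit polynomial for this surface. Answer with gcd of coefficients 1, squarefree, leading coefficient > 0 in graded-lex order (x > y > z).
x^3 - x*y*z + 2*x*z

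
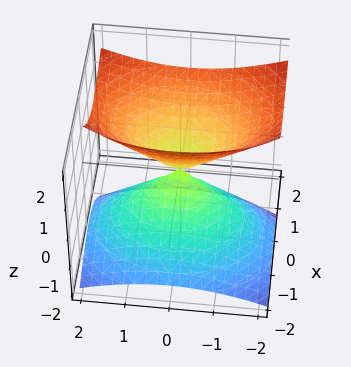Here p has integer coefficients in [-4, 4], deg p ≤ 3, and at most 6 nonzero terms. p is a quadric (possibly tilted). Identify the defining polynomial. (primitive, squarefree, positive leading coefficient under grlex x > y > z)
First, the degree is 2 — a generic line meets the surface in up to 2 points.
Next, against the integer gridlines: one x-axis crossing is at x = 0; it meets the y-axis at y = 0 (among the integer gridlines).
Finally, matching integer coefficients to the picture gives p.

2*x^2 - 2*x*z + y^2 - 2*z^2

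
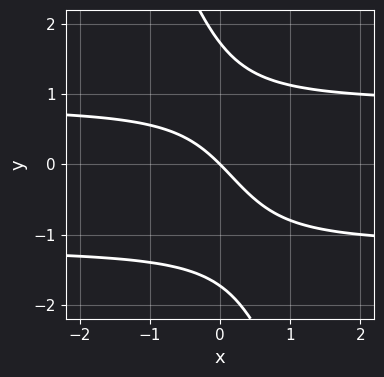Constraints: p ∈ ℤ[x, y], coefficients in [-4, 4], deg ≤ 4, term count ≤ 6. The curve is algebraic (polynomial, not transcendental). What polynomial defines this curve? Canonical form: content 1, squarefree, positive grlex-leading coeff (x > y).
3*x*y^2 + y^3 + x*y - 3*x - 3*y

First, degree: the shape is more complex than any degree-2 curve, so deg p = 3.
Next, from the axis intercepts and sections: it crosses the y-axis at the gridline y = 0; it crosses the x-axis at the gridline x = 0.
Finally, assembling these constraints gives the stated polynomial.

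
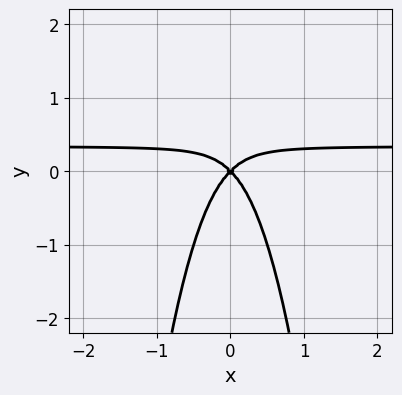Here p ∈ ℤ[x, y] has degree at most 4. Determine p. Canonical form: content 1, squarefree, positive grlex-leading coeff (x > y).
3*x^2*y - x^2 + y^2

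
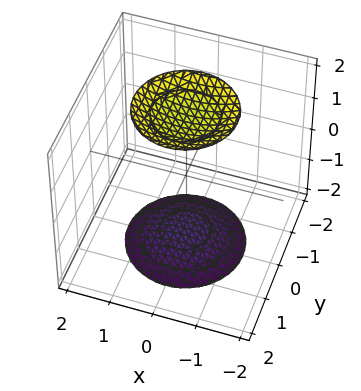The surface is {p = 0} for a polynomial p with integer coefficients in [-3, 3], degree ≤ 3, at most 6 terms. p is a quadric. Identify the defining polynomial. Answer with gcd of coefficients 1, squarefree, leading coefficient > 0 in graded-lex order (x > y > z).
x^2 + y^2 - z^2 + 3

I count 2 distinct pieces. Treating them together as one polynomial.
The degree is 2 — two separate bowl-shaped sheets opening away from each other; a quadric.
By symmetry, every cross-section ⟂ z is a circle, so x, y appear only via x² + y²; mirror symmetry z ↦ −z ⇒ only even powers of z.
Checking where it meets the axes: it misses every integer gridline on the x-axis; the surface avoids every integer y-axis point in the box; a circular section at z = -2 has radius exactly 1.
Together with the visible shape, these determine p as stated.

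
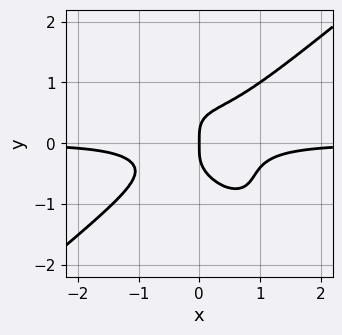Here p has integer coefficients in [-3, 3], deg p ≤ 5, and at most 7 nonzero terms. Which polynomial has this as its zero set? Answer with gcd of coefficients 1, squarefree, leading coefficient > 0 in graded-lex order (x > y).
3*x^3*y - 2*x*y^3 - 3*y^4 + x*y^2 + x

(a) deg p = 4.
(b) Observable constraints: it meets the y-axis at y = 0 (among the integer gridlines); it meets the x-axis at x = 0 (among the integer gridlines).
(c) Assembling these constraints gives the stated polynomial.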